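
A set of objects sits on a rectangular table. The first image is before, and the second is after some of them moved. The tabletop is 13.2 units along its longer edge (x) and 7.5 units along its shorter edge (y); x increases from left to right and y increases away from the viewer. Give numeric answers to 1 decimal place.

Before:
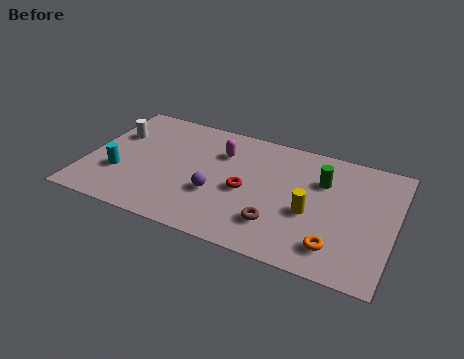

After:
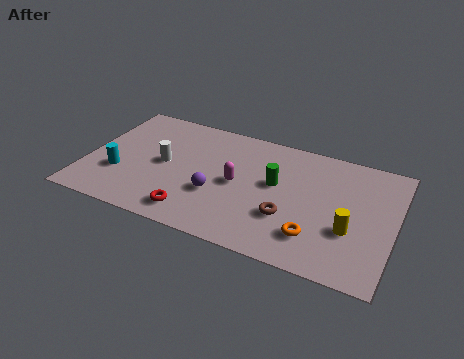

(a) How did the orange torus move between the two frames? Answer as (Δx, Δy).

(-0.9, 0.3)

The orange torus started near (10.9, 1.5) and ended near (10.0, 1.8).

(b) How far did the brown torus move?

0.7

The brown torus was near (8.4, 1.9) before and (8.8, 2.5) after, so it travelled √(0.4² + 0.6²) ≈ 0.7 units.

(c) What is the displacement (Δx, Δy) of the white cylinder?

(2.3, -1.2)

From the two frames, the white cylinder sits at roughly (1.0, 5.0) before and (3.3, 3.8) after.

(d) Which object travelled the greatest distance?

the red torus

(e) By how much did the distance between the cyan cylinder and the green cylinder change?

-2.1

The distance was about 8.9 in the first image and 6.8 in the second, so they moved 2.1 units closer together.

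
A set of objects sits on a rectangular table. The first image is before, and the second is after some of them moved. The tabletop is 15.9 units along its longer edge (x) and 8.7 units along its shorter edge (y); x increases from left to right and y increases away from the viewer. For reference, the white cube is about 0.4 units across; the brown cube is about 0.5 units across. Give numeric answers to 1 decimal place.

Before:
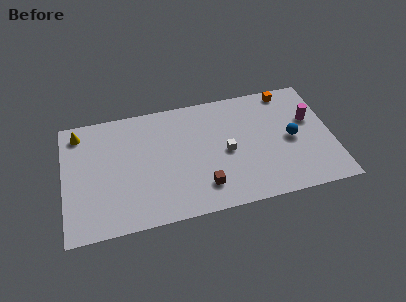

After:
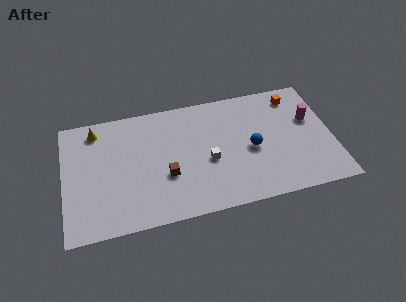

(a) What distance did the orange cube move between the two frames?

0.6

The orange cube moved from about (13.5, 7.8) to (13.9, 7.3), a distance of √(0.4² + 0.5²) ≈ 0.6.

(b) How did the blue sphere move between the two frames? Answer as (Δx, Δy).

(-2.4, -0.2)

The blue sphere started near (13.5, 4.2) and ended near (11.1, 4.0).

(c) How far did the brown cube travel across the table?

2.5

The brown cube moved from about (8.1, 1.9) to (6.0, 3.2), a distance of √(2.1² + 1.3²) ≈ 2.5.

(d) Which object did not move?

the magenta cylinder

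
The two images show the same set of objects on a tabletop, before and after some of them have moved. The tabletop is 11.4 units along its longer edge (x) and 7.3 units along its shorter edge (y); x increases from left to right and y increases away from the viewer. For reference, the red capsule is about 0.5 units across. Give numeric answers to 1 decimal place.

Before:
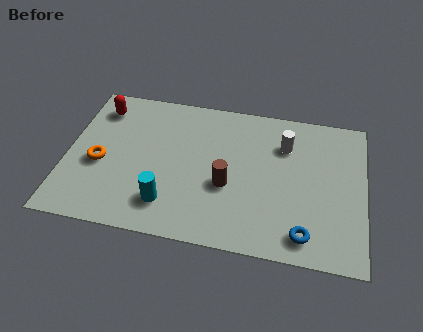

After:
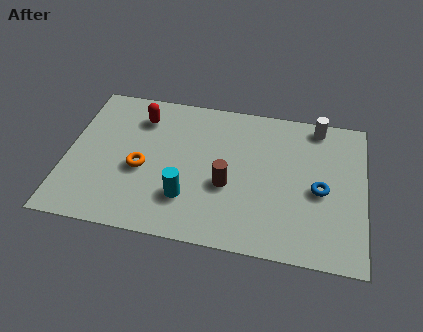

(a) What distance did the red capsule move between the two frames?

1.6

From (1.1, 5.9) to (2.7, 5.7), the red capsule covered √(1.6² + 0.2²) ≈ 1.6 units.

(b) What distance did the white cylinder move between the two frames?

1.7

The white cylinder moved from about (8.3, 5.3) to (9.5, 6.5), a distance of √(1.2² + 1.2²) ≈ 1.7.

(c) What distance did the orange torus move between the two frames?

1.6

The orange torus was near (1.3, 3.1) before and (2.9, 3.1) after, so it travelled √(1.6² + 0.0²) ≈ 1.6 units.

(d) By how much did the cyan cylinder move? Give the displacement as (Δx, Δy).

(0.7, 0.4)

The cyan cylinder started near (4.0, 1.6) and ended near (4.7, 2.0).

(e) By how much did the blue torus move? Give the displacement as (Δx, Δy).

(0.5, 2.2)

From the two frames, the blue torus sits at roughly (9.2, 1.1) before and (9.7, 3.3) after.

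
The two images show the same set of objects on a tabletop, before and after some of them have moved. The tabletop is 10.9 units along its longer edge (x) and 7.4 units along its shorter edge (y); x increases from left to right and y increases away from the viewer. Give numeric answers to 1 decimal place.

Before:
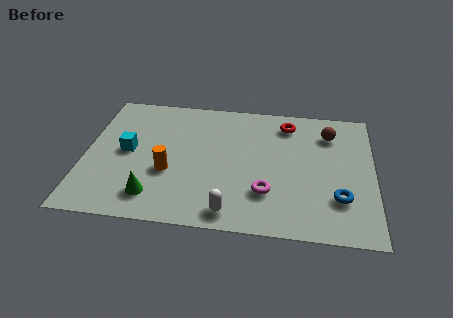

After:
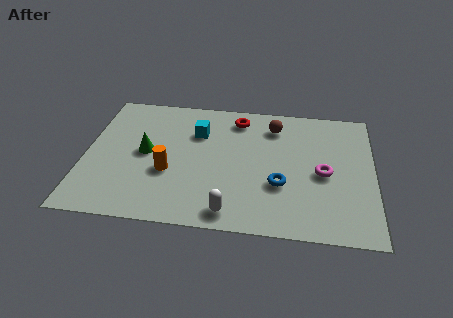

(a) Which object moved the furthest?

the cyan cube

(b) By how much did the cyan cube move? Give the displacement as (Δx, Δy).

(2.6, 1.4)

From the two frames, the cyan cube sits at roughly (1.6, 3.8) before and (4.2, 5.2) after.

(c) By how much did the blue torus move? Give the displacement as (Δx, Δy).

(-2.2, 0.5)

The blue torus was at about (9.6, 2.1) and moved to about (7.4, 2.6).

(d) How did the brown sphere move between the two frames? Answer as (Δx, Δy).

(-2.1, 0.2)

The brown sphere was at about (9.2, 5.7) and moved to about (7.1, 5.9).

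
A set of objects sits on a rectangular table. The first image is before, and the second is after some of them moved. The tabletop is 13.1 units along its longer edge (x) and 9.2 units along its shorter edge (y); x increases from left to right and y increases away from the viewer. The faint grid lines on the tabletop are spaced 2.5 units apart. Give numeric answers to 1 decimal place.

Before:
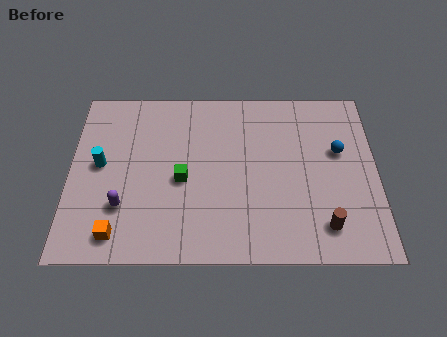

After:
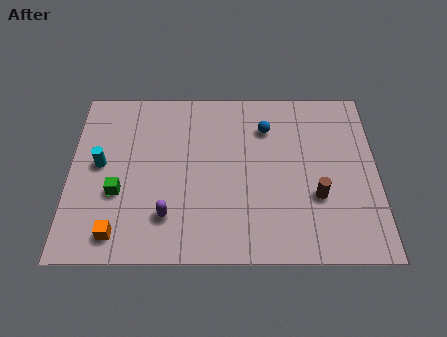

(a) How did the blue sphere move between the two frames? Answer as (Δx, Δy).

(-3.1, 1.3)

The blue sphere started near (11.5, 5.6) and ended near (8.4, 6.9).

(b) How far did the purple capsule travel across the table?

2.0

The purple capsule was near (2.3, 2.7) before and (4.2, 2.2) after, so it travelled √(1.9² + 0.5²) ≈ 2.0 units.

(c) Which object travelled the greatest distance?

the blue sphere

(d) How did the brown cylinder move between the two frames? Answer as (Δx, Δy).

(-0.3, 1.5)

The brown cylinder started near (10.8, 1.7) and ended near (10.5, 3.2).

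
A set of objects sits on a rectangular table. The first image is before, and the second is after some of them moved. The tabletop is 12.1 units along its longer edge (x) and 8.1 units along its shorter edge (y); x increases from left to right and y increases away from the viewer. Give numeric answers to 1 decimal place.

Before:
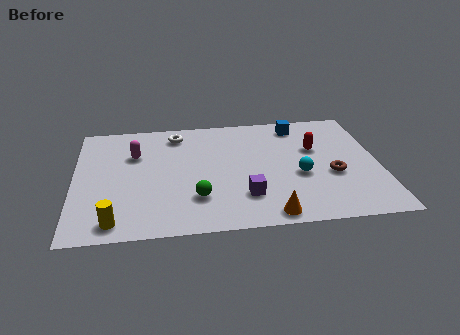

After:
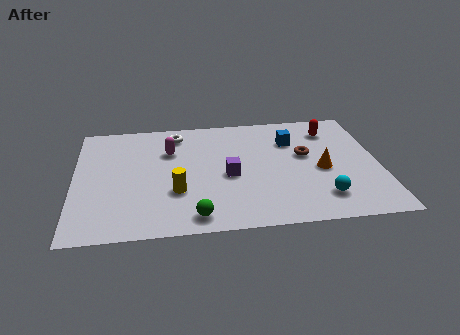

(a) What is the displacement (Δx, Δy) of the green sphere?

(-0.1, -1.2)

The green sphere started near (4.8, 2.2) and ended near (4.7, 1.0).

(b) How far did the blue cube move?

1.1

From (9.0, 6.9) to (8.7, 5.8), the blue cube covered √(0.3² + 1.1²) ≈ 1.1 units.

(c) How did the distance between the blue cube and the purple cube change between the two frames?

-1.9

They were about 5.3 units apart before and 3.4 after — 1.9 units closer together.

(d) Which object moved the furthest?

the orange cone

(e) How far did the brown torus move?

1.8

From (10.2, 3.2) to (9.2, 4.7), the brown torus covered √(1.0² + 1.5²) ≈ 1.8 units.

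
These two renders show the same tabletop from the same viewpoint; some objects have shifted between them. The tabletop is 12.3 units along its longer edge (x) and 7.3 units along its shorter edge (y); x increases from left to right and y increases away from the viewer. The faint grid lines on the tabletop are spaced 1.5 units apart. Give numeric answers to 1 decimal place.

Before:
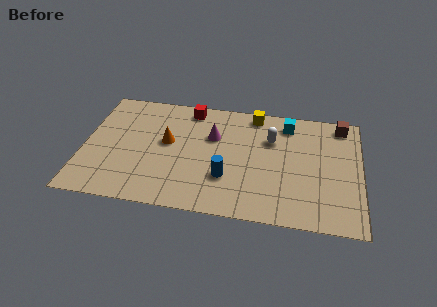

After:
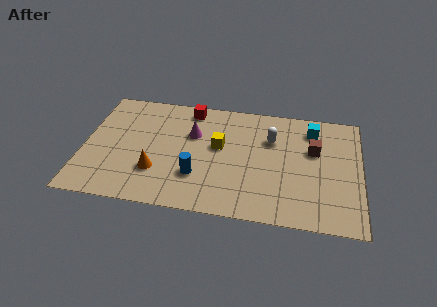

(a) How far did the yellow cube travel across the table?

2.7

From (7.5, 6.5) to (6.0, 4.2), the yellow cube covered √(1.5² + 2.3²) ≈ 2.7 units.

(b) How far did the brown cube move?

2.2

The brown cube moved from about (11.4, 6.4) to (10.2, 4.6), a distance of √(1.2² + 1.8²) ≈ 2.2.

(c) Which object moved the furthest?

the yellow cube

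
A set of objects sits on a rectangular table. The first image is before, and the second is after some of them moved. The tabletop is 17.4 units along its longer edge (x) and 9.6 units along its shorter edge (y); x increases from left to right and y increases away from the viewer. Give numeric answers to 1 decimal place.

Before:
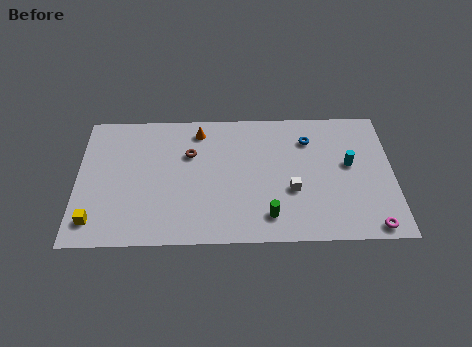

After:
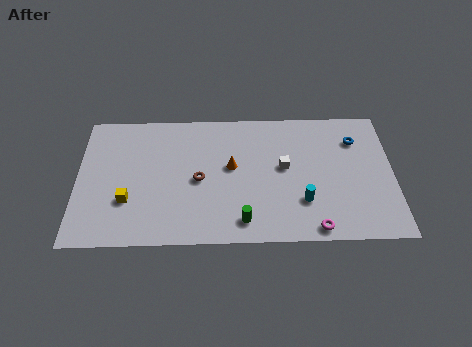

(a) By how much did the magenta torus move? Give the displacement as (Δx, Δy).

(-3.1, 0.0)

From the two frames, the magenta torus sits at roughly (16.1, 0.9) before and (13.0, 0.9) after.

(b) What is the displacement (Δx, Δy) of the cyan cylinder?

(-2.6, -2.6)

From the two frames, the cyan cylinder sits at roughly (15.0, 5.4) before and (12.4, 2.8) after.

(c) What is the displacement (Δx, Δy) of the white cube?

(-0.4, 1.7)

From the two frames, the white cube sits at roughly (11.8, 3.6) before and (11.4, 5.3) after.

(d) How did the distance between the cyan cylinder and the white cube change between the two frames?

-1.0

They were about 3.7 units apart before and 2.7 after — 1.0 units closer together.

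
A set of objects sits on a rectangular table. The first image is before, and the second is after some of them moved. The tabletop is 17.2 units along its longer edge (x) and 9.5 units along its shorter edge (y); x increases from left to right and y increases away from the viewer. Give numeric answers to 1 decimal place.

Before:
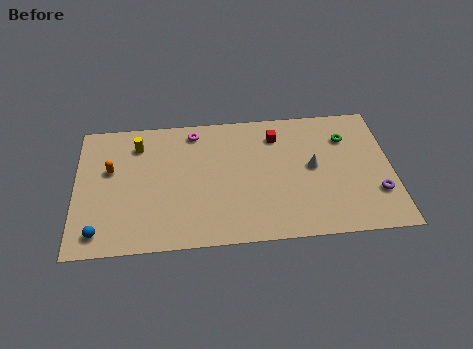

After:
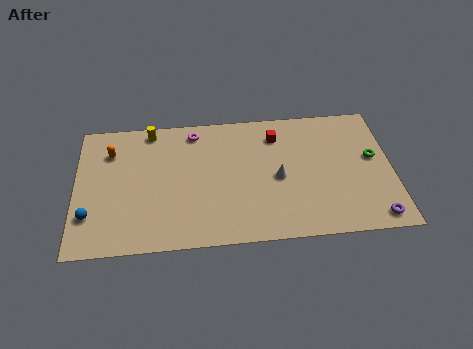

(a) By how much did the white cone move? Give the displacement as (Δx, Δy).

(-1.9, -0.6)

From the two frames, the white cone sits at roughly (12.9, 5.0) before and (11.0, 4.4) after.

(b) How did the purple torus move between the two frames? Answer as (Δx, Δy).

(-0.2, -1.7)

The purple torus was at about (16.3, 2.8) and moved to about (16.1, 1.1).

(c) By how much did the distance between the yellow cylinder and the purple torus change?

+0.4

The distance was about 13.7 in the first image and 14.1 in the second, so they moved 0.4 units further apart.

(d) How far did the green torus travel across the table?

2.1

The green torus moved from about (14.8, 7.0) to (16.2, 5.4), a distance of √(1.4² + 1.6²) ≈ 2.1.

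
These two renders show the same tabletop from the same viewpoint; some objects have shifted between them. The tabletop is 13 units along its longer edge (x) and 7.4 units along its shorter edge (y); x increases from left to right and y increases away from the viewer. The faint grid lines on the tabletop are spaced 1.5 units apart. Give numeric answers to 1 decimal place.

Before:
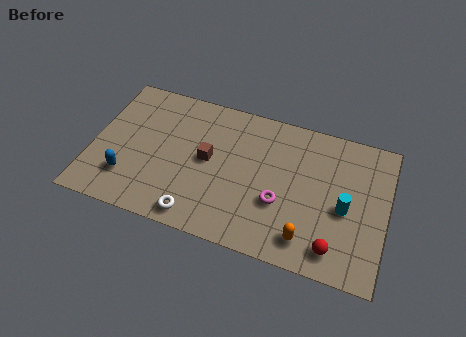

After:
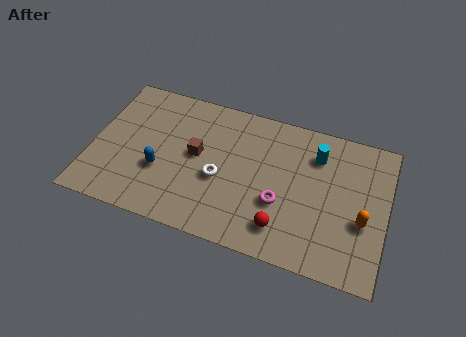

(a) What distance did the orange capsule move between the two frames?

2.8

The orange capsule moved from about (9.7, 1.3) to (12.0, 2.9), a distance of √(2.3² + 1.6²) ≈ 2.8.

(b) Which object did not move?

the magenta torus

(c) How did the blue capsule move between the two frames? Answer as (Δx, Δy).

(1.4, 0.8)

From the two frames, the blue capsule sits at roughly (1.7, 1.9) before and (3.1, 2.7) after.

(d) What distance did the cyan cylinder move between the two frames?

2.7

From (11.2, 3.3) to (9.8, 5.6), the cyan cylinder covered √(1.4² + 2.3²) ≈ 2.7 units.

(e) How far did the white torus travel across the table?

2.3

The white torus was near (4.9, 0.9) before and (5.7, 3.1) after, so it travelled √(0.8² + 2.2²) ≈ 2.3 units.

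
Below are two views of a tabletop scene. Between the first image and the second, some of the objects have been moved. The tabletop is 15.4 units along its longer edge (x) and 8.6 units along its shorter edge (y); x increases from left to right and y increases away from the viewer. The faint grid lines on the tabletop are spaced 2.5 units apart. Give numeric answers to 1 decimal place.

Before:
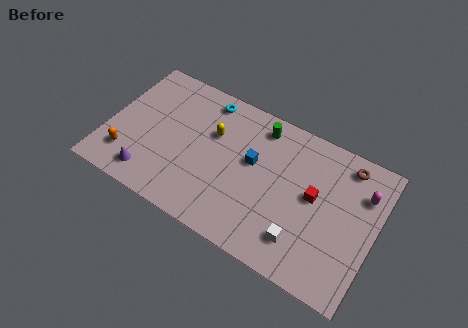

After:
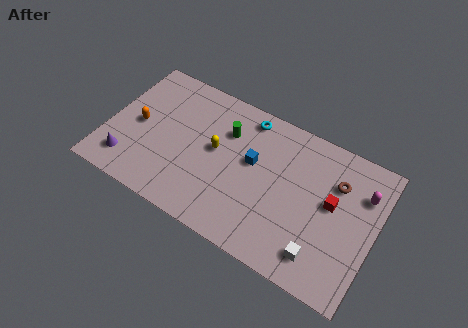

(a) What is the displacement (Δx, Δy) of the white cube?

(1.1, -0.3)

From the two frames, the white cube sits at roughly (11.6, 1.9) before and (12.7, 1.6) after.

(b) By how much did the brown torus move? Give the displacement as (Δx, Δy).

(-0.4, -1.3)

The brown torus was at about (13.4, 7.4) and moved to about (13.0, 6.1).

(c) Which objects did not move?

the blue cube and the magenta capsule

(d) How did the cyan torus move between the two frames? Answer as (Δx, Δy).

(2.4, 0.0)

The cyan torus was at about (5.2, 7.5) and moved to about (7.6, 7.5).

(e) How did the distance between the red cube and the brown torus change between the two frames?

-1.8

The distance was about 3.1 in the first image and 1.3 in the second, so they moved 1.8 units closer together.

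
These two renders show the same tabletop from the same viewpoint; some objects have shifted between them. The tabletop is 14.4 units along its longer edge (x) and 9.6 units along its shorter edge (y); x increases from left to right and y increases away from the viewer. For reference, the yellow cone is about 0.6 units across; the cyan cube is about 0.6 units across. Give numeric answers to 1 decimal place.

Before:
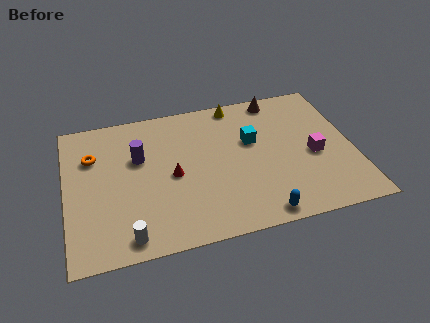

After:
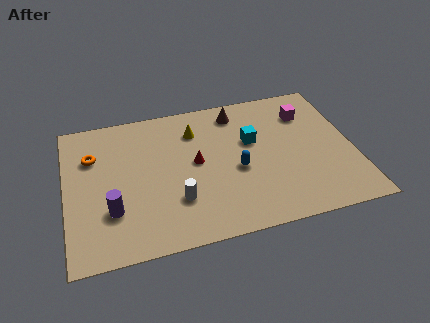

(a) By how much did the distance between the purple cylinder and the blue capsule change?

-1.3

They were about 7.7 units apart before and 6.4 after — 1.3 units closer together.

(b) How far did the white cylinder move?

3.0

The white cylinder moved from about (2.9, 1.1) to (5.4, 2.8), a distance of √(2.5² + 1.7²) ≈ 3.0.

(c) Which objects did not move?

the orange torus and the cyan cube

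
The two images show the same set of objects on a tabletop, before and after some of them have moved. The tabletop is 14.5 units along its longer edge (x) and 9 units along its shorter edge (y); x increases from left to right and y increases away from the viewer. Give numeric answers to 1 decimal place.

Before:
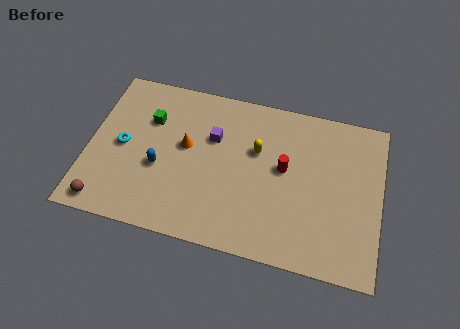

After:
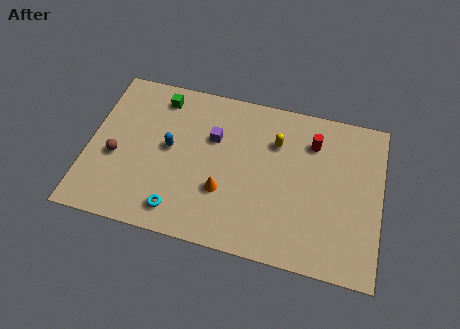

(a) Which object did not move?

the purple cube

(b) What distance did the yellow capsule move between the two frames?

1.1

The yellow capsule was near (8.3, 5.7) before and (9.2, 6.4) after, so it travelled √(0.9² + 0.7²) ≈ 1.1 units.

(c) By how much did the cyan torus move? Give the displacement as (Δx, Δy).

(3.0, -3.0)

The cyan torus started near (1.7, 4.4) and ended near (4.7, 1.4).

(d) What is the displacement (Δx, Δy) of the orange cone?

(2.0, -2.1)

The orange cone started near (4.8, 5.1) and ended near (6.8, 3.0).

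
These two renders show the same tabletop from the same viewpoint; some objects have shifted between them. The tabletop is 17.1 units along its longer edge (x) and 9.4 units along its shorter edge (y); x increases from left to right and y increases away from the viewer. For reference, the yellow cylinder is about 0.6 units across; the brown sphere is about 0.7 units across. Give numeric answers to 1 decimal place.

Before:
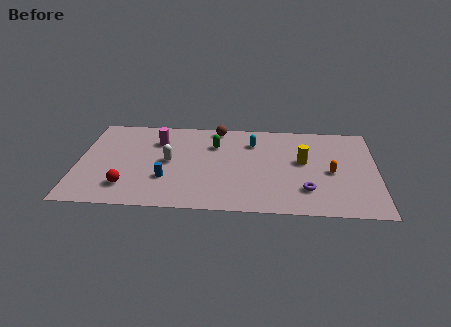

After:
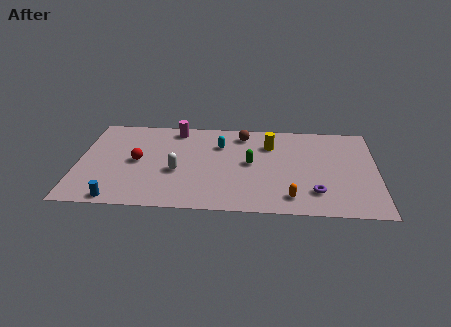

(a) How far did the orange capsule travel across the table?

3.5

From (14.5, 4.3) to (12.2, 1.6), the orange capsule covered √(2.3² + 2.7²) ≈ 3.5 units.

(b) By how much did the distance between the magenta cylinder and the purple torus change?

+0.4

Before: roughly 9.7 units apart; after: 10.1. That's 0.4 units further apart.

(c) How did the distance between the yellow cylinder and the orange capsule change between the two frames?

+3.5

The distance was about 1.9 in the first image and 5.4 in the second, so they moved 3.5 units further apart.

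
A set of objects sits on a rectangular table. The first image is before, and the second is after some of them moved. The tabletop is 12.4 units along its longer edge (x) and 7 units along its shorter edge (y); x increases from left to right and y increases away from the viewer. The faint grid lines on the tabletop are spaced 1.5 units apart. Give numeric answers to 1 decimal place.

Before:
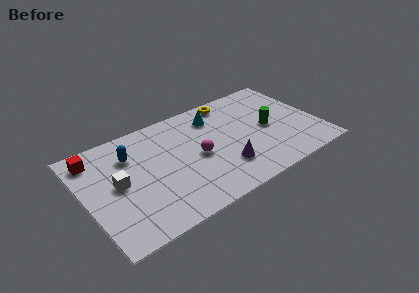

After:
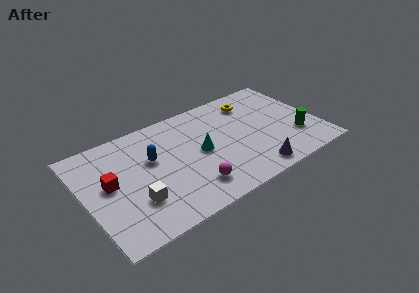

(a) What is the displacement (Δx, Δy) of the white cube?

(0.7, -1.5)

From the two frames, the white cube sits at roughly (1.7, 3.6) before and (2.4, 2.1) after.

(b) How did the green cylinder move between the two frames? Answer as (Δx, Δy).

(1.3, -1.3)

The green cylinder was at about (9.8, 3.4) and moved to about (11.1, 2.1).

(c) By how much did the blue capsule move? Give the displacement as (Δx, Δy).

(1.0, -0.8)

The blue capsule was at about (2.6, 5.1) and moved to about (3.6, 4.3).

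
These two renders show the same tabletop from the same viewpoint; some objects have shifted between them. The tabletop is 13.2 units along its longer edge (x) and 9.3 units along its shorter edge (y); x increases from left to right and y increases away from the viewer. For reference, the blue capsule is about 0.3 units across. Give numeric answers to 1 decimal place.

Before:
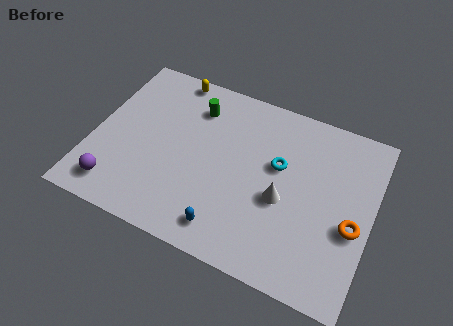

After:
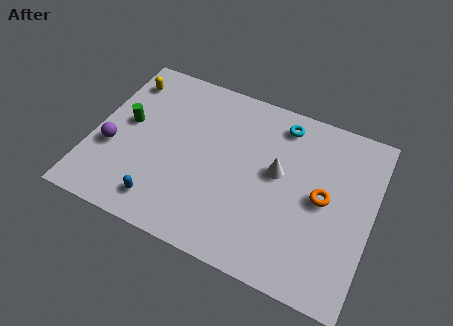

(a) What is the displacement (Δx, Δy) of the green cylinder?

(-3.0, -2.1)

The green cylinder was at about (4.5, 7.2) and moved to about (1.5, 5.1).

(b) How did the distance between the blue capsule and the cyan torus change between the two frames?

+3.5

They were about 4.6 units apart before and 8.1 after — 3.5 units further apart.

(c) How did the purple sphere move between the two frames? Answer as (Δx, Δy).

(-0.5, 2.0)

The purple sphere started near (1.5, 1.5) and ended near (1.0, 3.5).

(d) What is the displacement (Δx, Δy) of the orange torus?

(-1.5, 0.9)

From the two frames, the orange torus sits at roughly (12.4, 3.8) before and (10.9, 4.7) after.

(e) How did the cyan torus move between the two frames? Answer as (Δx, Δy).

(-0.1, 2.3)

The cyan torus started near (8.7, 5.6) and ended near (8.6, 7.9).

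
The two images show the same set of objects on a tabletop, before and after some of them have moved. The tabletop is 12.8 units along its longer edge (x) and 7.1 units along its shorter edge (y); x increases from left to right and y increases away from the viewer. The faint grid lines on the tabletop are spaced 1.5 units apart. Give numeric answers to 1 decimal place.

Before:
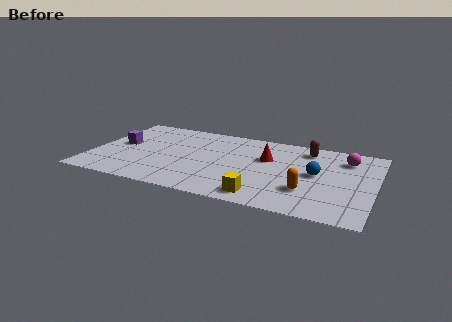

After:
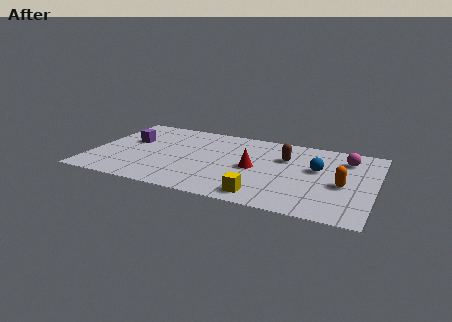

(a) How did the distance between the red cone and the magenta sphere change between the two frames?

+0.9

The distance was about 3.6 in the first image and 4.5 in the second, so they moved 0.9 units further apart.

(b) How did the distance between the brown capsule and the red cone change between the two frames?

-0.3

They were about 2.2 units apart before and 1.9 after — 0.3 units closer together.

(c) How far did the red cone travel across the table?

1.2

The red cone was near (7.9, 4.5) before and (7.4, 3.4) after, so it travelled √(0.5² + 1.1²) ≈ 1.2 units.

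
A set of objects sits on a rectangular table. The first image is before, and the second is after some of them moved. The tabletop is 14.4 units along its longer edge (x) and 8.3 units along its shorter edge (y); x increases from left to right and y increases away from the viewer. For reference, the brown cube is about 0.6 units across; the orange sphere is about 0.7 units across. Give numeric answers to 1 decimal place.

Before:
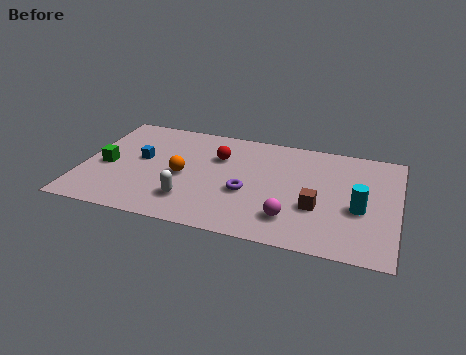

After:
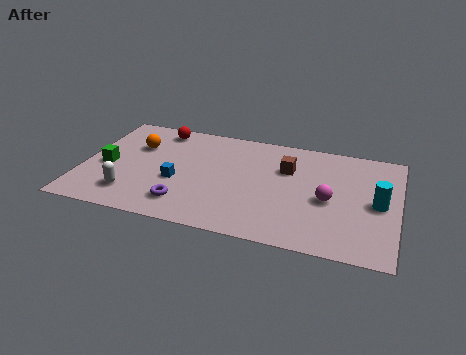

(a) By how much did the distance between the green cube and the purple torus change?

-2.2

The distance was about 6.5 in the first image and 4.3 in the second, so they moved 2.2 units closer together.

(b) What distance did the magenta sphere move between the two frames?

2.4

The magenta sphere was near (9.7, 1.9) before and (11.3, 3.7) after, so it travelled √(1.6² + 1.8²) ≈ 2.4 units.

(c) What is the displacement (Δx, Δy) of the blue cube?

(1.8, -1.3)

The blue cube was at about (2.6, 4.6) and moved to about (4.4, 3.3).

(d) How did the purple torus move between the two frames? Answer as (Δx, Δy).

(-2.7, -1.6)

The purple torus was at about (7.6, 3.3) and moved to about (4.9, 1.7).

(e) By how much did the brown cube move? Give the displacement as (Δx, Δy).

(-1.5, 2.6)

From the two frames, the brown cube sits at roughly (10.8, 3.0) before and (9.3, 5.6) after.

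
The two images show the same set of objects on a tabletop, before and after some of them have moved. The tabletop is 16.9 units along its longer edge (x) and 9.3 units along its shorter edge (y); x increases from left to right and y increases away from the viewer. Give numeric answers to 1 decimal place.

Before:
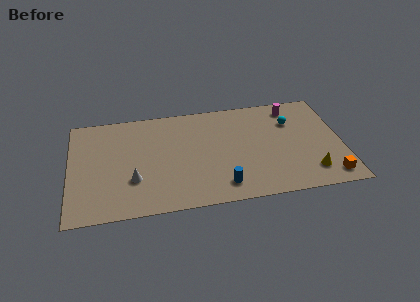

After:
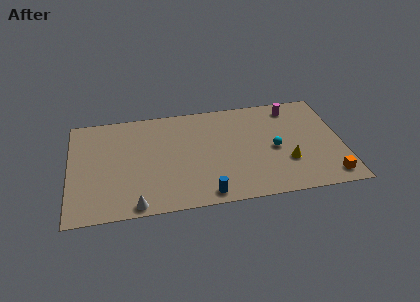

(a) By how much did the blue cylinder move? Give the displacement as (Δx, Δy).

(-1.0, -0.6)

The blue cylinder started near (9.3, 1.6) and ended near (8.3, 1.0).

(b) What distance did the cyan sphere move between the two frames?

2.6

The cyan sphere was near (13.9, 6.6) before and (12.7, 4.3) after, so it travelled √(1.2² + 2.3²) ≈ 2.6 units.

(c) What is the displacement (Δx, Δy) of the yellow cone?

(-1.4, 1.1)

From the two frames, the yellow cone sits at roughly (14.8, 1.9) before and (13.4, 3.0) after.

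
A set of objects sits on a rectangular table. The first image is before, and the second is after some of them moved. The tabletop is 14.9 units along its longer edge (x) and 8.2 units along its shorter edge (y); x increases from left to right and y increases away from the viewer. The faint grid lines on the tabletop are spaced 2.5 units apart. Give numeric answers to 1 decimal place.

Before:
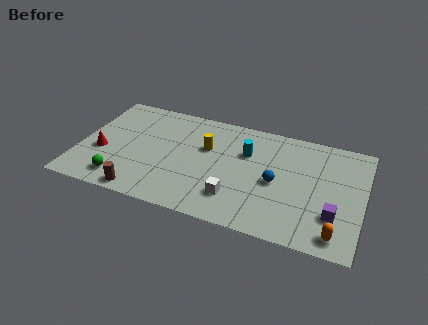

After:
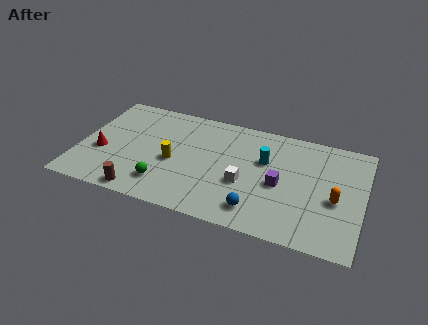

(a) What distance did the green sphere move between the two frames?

2.3

The green sphere moved from about (2.4, 1.4) to (4.7, 1.8), a distance of √(2.3² + 0.4²) ≈ 2.3.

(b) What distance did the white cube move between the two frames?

1.3

The white cube moved from about (8.4, 2.0) to (8.8, 3.2), a distance of √(0.4² + 1.2²) ≈ 1.3.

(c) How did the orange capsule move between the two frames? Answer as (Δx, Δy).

(-0.2, 2.4)

From the two frames, the orange capsule sits at roughly (13.7, 1.1) before and (13.5, 3.5) after.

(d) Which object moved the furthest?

the purple cube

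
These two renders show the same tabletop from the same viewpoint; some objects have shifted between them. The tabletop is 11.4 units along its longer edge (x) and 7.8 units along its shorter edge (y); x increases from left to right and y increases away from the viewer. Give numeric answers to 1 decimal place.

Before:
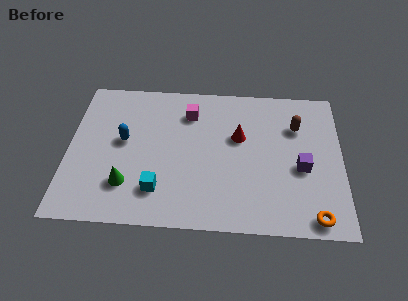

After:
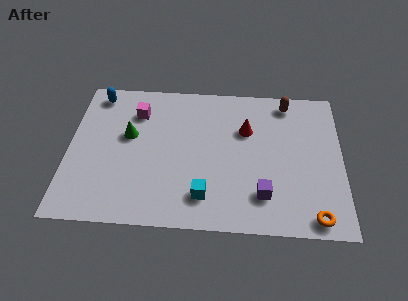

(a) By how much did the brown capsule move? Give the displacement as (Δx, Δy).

(-0.4, 1.3)

The brown capsule was at about (9.5, 5.5) and moved to about (9.1, 6.8).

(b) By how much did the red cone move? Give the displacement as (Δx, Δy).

(0.3, 0.4)

The red cone started near (7.1, 4.8) and ended near (7.4, 5.2).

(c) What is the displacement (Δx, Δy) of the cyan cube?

(1.9, -0.2)

The cyan cube started near (3.8, 1.8) and ended near (5.7, 1.6).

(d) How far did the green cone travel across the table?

2.6

The green cone was near (2.5, 2.0) before and (2.5, 4.6) after, so it travelled √(0.0² + 2.6²) ≈ 2.6 units.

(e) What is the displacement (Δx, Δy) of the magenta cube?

(-2.2, -0.1)

The magenta cube started near (5.0, 6.0) and ended near (2.8, 5.9).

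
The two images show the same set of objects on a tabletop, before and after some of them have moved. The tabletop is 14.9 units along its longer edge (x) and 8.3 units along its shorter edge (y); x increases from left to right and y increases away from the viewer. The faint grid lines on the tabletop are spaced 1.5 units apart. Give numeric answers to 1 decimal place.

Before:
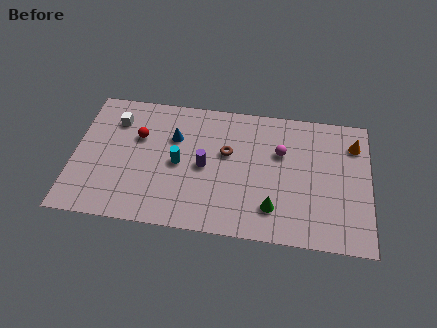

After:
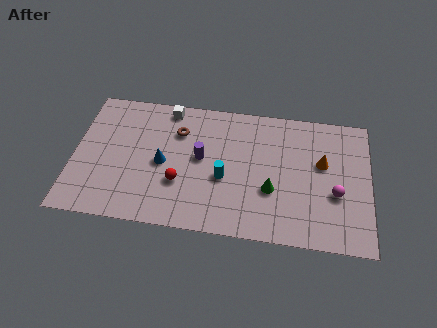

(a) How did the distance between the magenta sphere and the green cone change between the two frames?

-0.3

The distance was about 3.5 in the first image and 3.2 in the second, so they moved 0.3 units closer together.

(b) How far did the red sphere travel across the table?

3.4

From (3.2, 5.4) to (5.4, 2.8), the red sphere covered √(2.2² + 2.6²) ≈ 3.4 units.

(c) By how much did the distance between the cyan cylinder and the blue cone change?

+1.5

They were about 1.6 units apart before and 3.1 after — 1.5 units further apart.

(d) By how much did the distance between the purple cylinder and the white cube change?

-1.7

They were about 5.1 units apart before and 3.4 after — 1.7 units closer together.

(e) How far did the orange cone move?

2.1

The orange cone was near (14.1, 6.4) before and (12.5, 5.0) after, so it travelled √(1.6² + 1.4²) ≈ 2.1 units.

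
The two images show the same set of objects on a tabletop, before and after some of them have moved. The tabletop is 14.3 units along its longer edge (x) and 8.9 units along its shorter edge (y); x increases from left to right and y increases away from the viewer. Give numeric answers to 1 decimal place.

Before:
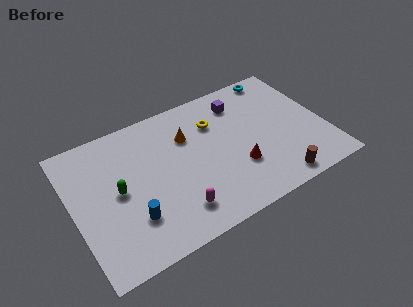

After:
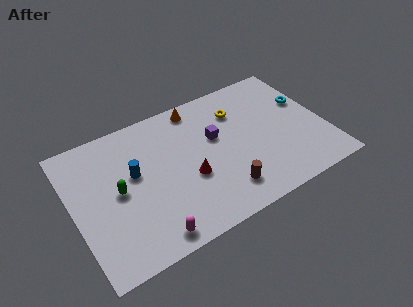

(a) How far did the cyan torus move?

2.8

The cyan torus was near (12.3, 8.1) before and (13.5, 5.6) after, so it travelled √(1.2² + 2.5²) ≈ 2.8 units.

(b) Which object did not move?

the green capsule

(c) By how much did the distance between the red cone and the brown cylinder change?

-0.3

Before: roughly 2.7 units apart; after: 2.4. That's 0.3 units closer together.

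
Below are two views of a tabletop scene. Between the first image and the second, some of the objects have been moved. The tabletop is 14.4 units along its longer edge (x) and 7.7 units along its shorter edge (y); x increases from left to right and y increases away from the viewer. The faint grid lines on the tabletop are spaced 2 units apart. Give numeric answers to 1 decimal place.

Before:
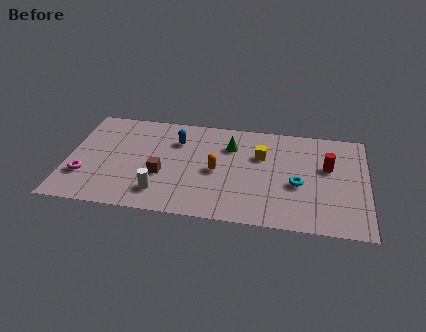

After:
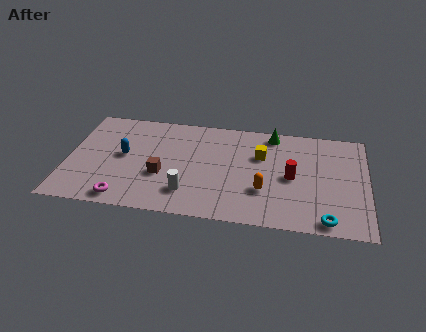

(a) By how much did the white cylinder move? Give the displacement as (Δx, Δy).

(1.3, 0.2)

From the two frames, the white cylinder sits at roughly (4.6, 1.6) before and (5.9, 1.8) after.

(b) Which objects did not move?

the yellow cube and the brown cube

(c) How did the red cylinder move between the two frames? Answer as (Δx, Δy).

(-1.7, -1.0)

The red cylinder started near (12.5, 4.7) and ended near (10.8, 3.7).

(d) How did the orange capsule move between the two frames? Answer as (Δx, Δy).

(2.3, -1.1)

From the two frames, the orange capsule sits at roughly (7.2, 3.6) before and (9.5, 2.5) after.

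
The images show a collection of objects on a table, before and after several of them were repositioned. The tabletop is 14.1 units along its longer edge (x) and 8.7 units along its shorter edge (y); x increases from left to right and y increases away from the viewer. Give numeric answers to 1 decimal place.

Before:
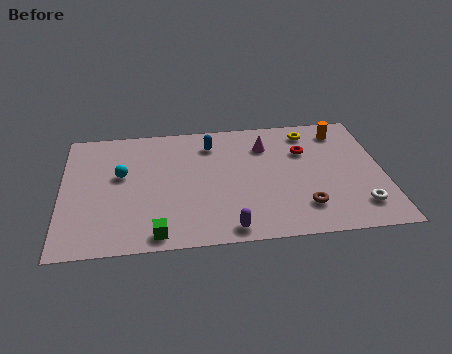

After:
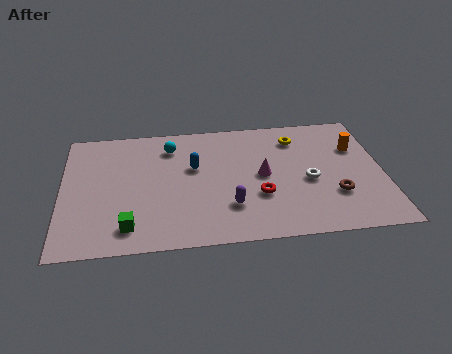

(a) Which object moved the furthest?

the red torus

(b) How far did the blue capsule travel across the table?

1.8

The blue capsule was near (6.6, 6.9) before and (5.8, 5.3) after, so it travelled √(0.8² + 1.6²) ≈ 1.8 units.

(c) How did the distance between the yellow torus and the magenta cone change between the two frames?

+0.8

Before: roughly 2.2 units apart; after: 3.0. That's 0.8 units further apart.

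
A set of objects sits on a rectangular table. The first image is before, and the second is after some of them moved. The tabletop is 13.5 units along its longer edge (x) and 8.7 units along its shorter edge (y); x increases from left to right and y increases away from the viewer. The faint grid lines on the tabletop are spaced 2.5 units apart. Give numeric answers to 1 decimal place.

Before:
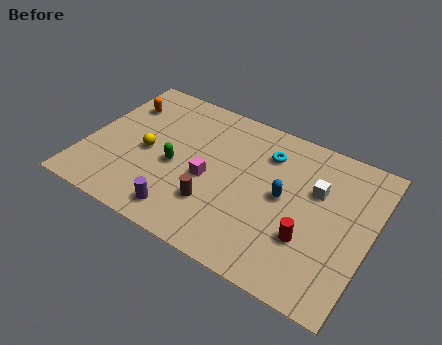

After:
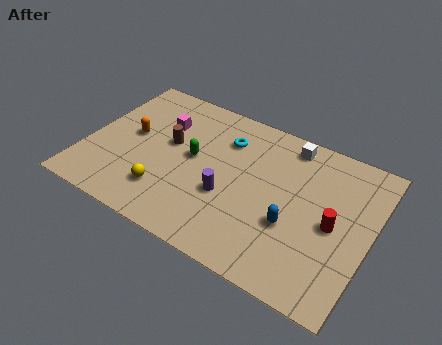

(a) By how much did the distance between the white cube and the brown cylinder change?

+0.6

The distance was about 5.4 in the first image and 6.0 in the second, so they moved 0.6 units further apart.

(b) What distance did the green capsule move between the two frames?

1.1

From (4.3, 3.8) to (5.0, 4.7), the green capsule covered √(0.7² + 0.9²) ≈ 1.1 units.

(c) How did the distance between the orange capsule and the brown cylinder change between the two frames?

-4.7

Before: roughly 6.5 units apart; after: 1.8. That's 4.7 units closer together.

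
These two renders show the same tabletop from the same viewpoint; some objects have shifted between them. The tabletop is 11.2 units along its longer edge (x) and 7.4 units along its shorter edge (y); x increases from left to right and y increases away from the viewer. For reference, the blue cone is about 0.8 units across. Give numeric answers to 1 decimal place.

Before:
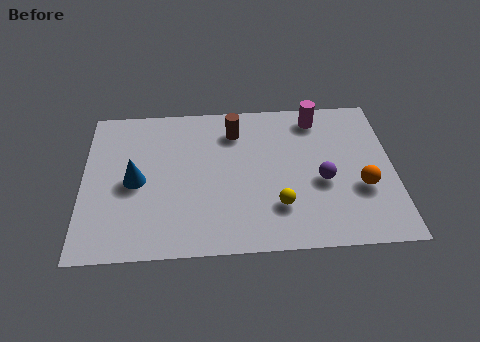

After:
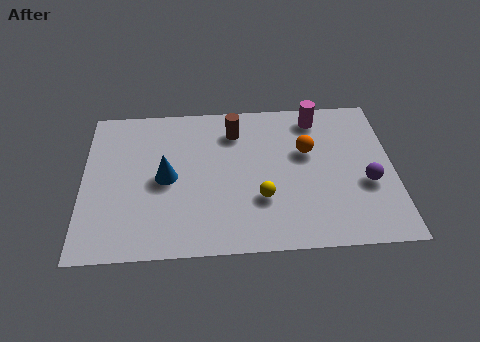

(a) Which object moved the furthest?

the orange sphere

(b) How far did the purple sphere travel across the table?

1.6

From (8.6, 3.1) to (10.2, 2.9), the purple sphere covered √(1.6² + 0.2²) ≈ 1.6 units.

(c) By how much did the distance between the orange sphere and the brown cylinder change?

-2.6

Before: roughly 5.5 units apart; after: 2.9. That's 2.6 units closer together.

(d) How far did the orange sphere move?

2.7

The orange sphere was near (10.0, 2.7) before and (8.1, 4.6) after, so it travelled √(1.9² + 1.9²) ≈ 2.7 units.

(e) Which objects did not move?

the magenta cylinder and the brown cylinder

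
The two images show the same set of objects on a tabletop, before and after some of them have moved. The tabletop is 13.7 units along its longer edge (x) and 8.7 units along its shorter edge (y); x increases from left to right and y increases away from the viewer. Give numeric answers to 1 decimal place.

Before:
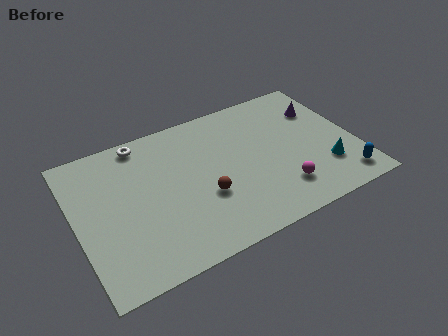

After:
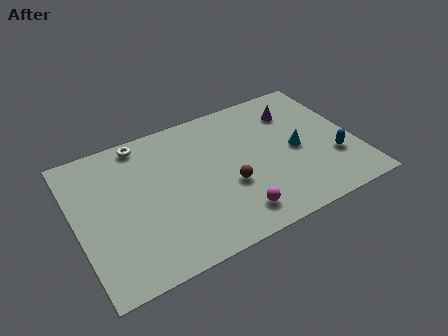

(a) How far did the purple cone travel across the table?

1.4

The purple cone was near (12.4, 6.2) before and (11.1, 6.6) after, so it travelled √(1.3² + 0.4²) ≈ 1.4 units.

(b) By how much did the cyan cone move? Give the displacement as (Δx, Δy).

(-1.2, 1.7)

The cyan cone was at about (12.0, 2.4) and moved to about (10.8, 4.1).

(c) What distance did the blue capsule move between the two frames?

1.5

The blue capsule was near (12.7, 1.3) before and (12.5, 2.8) after, so it travelled √(0.2² + 1.5²) ≈ 1.5 units.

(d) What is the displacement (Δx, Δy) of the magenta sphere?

(-2.4, -0.5)

The magenta sphere was at about (9.7, 2.0) and moved to about (7.3, 1.5).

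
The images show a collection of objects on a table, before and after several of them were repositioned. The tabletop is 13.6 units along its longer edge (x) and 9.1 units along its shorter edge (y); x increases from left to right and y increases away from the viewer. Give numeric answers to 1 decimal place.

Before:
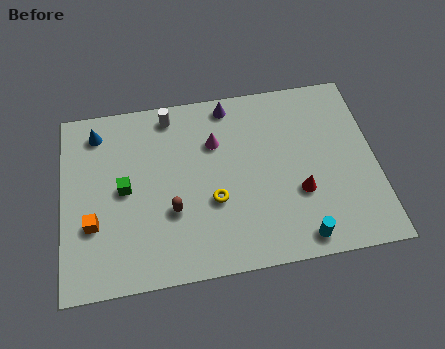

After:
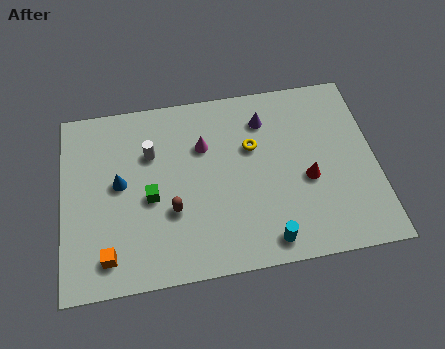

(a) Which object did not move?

the brown capsule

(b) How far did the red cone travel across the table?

0.7

The red cone was near (10.2, 3.2) before and (10.6, 3.8) after, so it travelled √(0.4² + 0.6²) ≈ 0.7 units.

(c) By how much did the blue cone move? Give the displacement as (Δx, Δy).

(0.9, -2.7)

The blue cone was at about (1.6, 7.6) and moved to about (2.5, 4.9).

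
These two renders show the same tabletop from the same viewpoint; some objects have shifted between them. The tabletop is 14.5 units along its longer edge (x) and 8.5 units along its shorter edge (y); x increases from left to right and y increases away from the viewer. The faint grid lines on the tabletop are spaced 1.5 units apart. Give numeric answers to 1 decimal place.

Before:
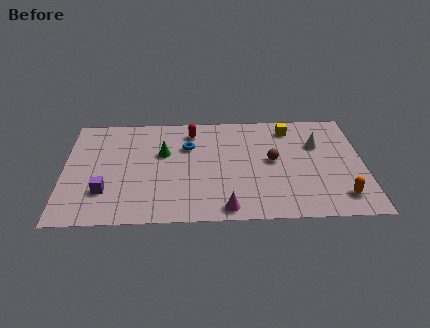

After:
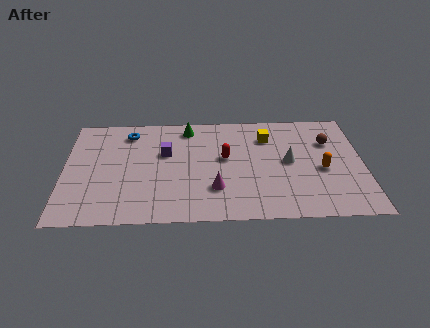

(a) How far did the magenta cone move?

1.6

The magenta cone was near (7.8, 0.9) before and (7.3, 2.4) after, so it travelled √(0.5² + 1.5²) ≈ 1.6 units.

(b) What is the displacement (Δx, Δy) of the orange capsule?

(-0.8, 2.1)

The orange capsule was at about (13.3, 1.6) and moved to about (12.5, 3.7).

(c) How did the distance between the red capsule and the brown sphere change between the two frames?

+0.6

The distance was about 4.6 in the first image and 5.2 in the second, so they moved 0.6 units further apart.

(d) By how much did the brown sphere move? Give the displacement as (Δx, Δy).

(2.8, 1.4)

The brown sphere was at about (10.1, 4.5) and moved to about (12.9, 5.9).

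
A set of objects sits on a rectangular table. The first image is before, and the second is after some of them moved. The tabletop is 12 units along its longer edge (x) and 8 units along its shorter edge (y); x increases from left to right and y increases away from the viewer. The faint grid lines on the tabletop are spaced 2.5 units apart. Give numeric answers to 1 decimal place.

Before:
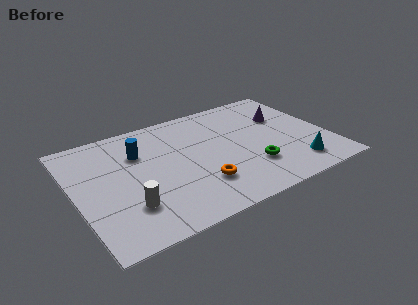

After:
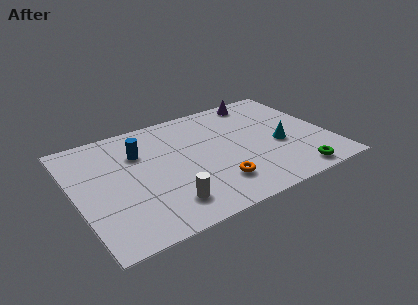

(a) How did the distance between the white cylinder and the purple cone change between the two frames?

-0.9

They were about 8.6 units apart before and 7.7 after — 0.9 units closer together.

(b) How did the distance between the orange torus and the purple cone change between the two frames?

+0.5

The distance was about 5.5 in the first image and 6.0 in the second, so they moved 0.5 units further apart.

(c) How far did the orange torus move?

0.8

The orange torus was near (5.6, 2.2) before and (6.3, 1.9) after, so it travelled √(0.7² + 0.3²) ≈ 0.8 units.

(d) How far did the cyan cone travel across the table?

1.9

From (10.1, 1.5) to (9.6, 3.3), the cyan cone covered √(0.5² + 1.8²) ≈ 1.9 units.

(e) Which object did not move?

the blue cylinder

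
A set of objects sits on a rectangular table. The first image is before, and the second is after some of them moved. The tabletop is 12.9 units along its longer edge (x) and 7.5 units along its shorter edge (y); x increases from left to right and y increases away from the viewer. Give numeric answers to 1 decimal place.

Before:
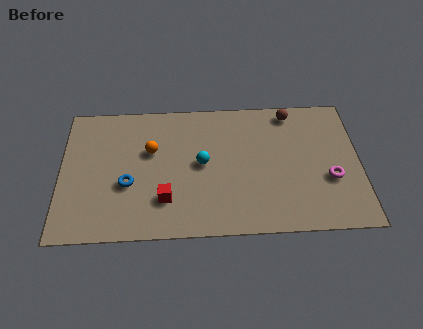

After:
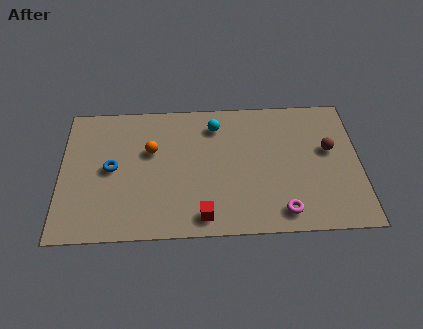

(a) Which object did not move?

the orange sphere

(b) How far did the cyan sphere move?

2.2

The cyan sphere was near (6.1, 3.9) before and (6.7, 6.0) after, so it travelled √(0.6² + 2.1²) ≈ 2.2 units.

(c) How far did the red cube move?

1.9

The red cube moved from about (4.5, 2.0) to (6.1, 1.0), a distance of √(1.6² + 1.0²) ≈ 1.9.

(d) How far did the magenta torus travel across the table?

2.7

The magenta torus moved from about (11.6, 2.8) to (9.5, 1.1), a distance of √(2.1² + 1.7²) ≈ 2.7.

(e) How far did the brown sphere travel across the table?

2.7

From (10.0, 6.6) to (11.6, 4.4), the brown sphere covered √(1.6² + 2.2²) ≈ 2.7 units.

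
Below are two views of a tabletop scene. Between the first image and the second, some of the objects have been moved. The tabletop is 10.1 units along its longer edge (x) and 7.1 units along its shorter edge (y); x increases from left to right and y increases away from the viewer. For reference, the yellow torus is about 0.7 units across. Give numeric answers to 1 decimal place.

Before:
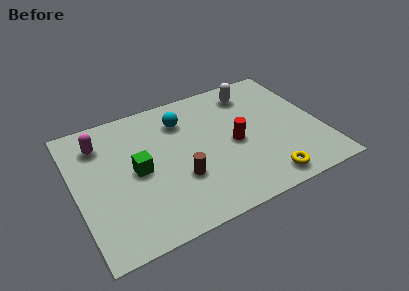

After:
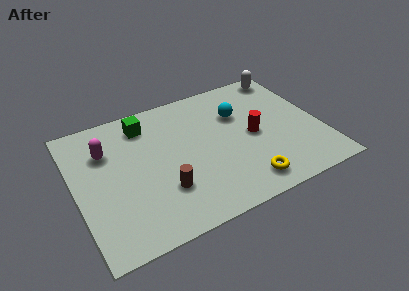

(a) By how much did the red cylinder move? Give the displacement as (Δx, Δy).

(0.8, 0.1)

The red cylinder started near (6.5, 3.3) and ended near (7.3, 3.4).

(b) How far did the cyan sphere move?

2.4

From (4.6, 5.4) to (6.9, 4.8), the cyan sphere covered √(2.3² + 0.6²) ≈ 2.4 units.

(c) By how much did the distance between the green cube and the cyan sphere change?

+1.1

Before: roughly 2.8 units apart; after: 3.9. That's 1.1 units further apart.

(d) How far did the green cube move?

2.4

From (2.5, 3.5) to (3.1, 5.8), the green cube covered √(0.6² + 2.3²) ≈ 2.4 units.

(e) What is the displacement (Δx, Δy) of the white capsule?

(1.6, 0.5)

From the two frames, the white capsule sits at roughly (7.6, 5.8) before and (9.2, 6.3) after.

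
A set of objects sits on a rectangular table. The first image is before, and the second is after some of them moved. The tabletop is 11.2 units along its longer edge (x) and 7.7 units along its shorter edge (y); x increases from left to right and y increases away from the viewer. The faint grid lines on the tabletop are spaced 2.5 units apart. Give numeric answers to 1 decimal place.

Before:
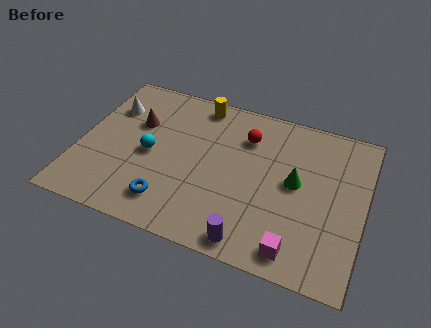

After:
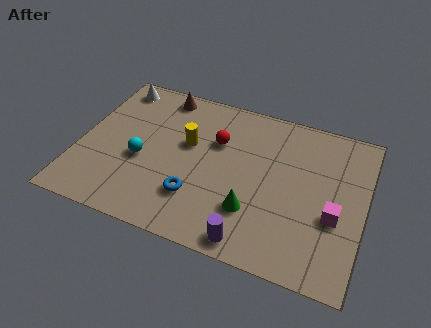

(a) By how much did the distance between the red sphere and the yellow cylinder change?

-1.1

Before: roughly 2.3 units apart; after: 1.2. That's 1.1 units closer together.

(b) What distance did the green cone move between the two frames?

2.4

The green cone was near (8.5, 4.1) before and (7.0, 2.2) after, so it travelled √(1.5² + 1.9²) ≈ 2.4 units.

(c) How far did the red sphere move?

1.3

The red sphere was near (6.4, 5.7) before and (5.3, 5.1) after, so it travelled √(1.1² + 0.6²) ≈ 1.3 units.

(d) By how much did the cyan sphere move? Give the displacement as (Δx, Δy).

(-0.3, -0.4)

The cyan sphere started near (2.8, 3.6) and ended near (2.5, 3.2).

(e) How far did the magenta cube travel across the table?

2.4

The magenta cube moved from about (8.8, 1.0) to (10.1, 3.0), a distance of √(1.3² + 2.0²) ≈ 2.4.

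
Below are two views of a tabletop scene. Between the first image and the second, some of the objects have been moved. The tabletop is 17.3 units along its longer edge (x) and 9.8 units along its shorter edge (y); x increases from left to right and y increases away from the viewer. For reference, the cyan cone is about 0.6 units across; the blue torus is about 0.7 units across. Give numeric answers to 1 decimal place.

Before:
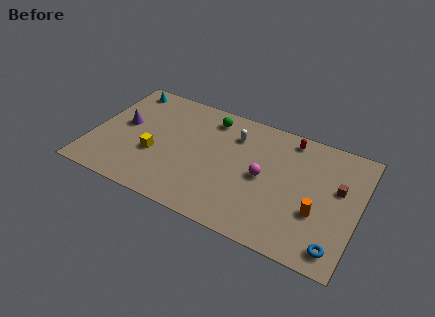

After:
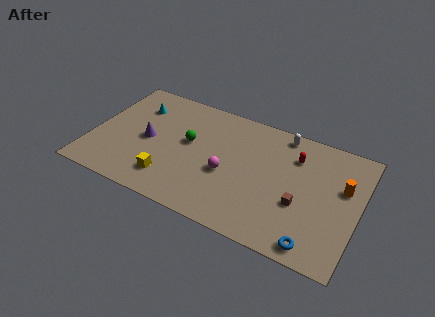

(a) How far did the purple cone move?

1.8

The purple cone moved from about (1.9, 5.4) to (3.6, 4.7), a distance of √(1.7² + 0.7²) ≈ 1.8.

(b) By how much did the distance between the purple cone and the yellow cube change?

+0.3

The distance was about 2.9 in the first image and 3.2 in the second, so they moved 0.3 units further apart.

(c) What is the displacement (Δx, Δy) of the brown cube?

(-2.2, -2.2)

The brown cube was at about (15.9, 5.9) and moved to about (13.7, 3.7).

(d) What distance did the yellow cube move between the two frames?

2.0

The yellow cube was near (4.2, 3.7) before and (5.4, 2.1) after, so it travelled √(1.2² + 1.6²) ≈ 2.0 units.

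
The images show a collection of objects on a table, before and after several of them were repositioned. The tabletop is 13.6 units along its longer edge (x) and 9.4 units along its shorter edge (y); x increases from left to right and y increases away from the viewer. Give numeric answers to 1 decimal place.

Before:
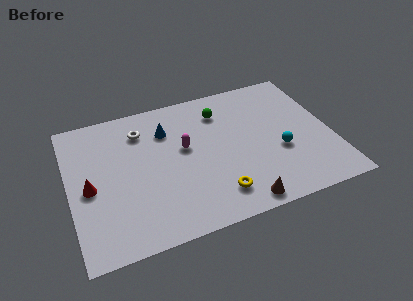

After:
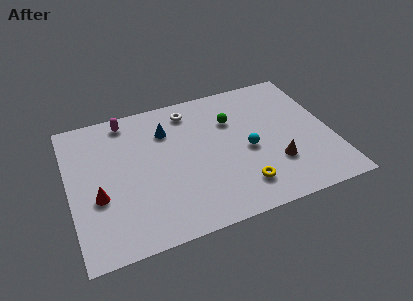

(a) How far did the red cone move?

0.8

From (1.0, 4.3) to (1.4, 3.6), the red cone covered √(0.4² + 0.7²) ≈ 0.8 units.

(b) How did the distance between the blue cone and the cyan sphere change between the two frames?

-1.7

Before: roughly 6.5 units apart; after: 4.8. That's 1.7 units closer together.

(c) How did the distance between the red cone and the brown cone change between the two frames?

+1.0

They were about 8.1 units apart before and 9.1 after — 1.0 units further apart.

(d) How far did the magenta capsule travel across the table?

4.0

The magenta capsule was near (6.0, 5.4) before and (3.2, 8.3) after, so it travelled √(2.8² + 2.9²) ≈ 4.0 units.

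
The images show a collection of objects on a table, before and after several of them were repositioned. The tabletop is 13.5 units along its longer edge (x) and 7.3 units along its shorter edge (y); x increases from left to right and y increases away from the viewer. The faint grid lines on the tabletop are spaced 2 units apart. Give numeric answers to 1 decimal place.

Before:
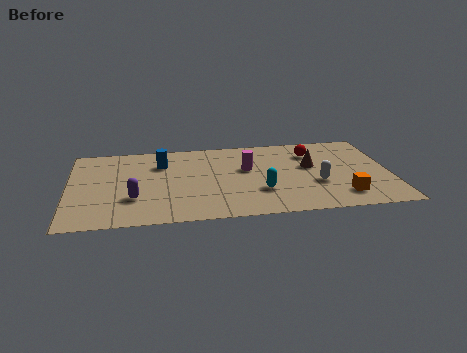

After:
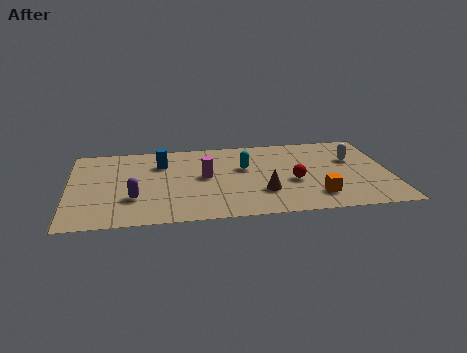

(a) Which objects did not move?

the purple capsule and the blue cylinder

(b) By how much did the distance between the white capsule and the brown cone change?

+3.0

The distance was about 1.6 in the first image and 4.6 in the second, so they moved 3.0 units further apart.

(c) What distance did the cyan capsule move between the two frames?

2.3

From (8.0, 2.3) to (7.4, 4.5), the cyan capsule covered √(0.6² + 2.2²) ≈ 2.3 units.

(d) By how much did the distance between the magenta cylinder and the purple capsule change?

-1.8

They were about 5.2 units apart before and 3.4 after — 1.8 units closer together.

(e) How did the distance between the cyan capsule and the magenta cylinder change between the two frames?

-0.4

Before: roughly 2.2 units apart; after: 1.8. That's 0.4 units closer together.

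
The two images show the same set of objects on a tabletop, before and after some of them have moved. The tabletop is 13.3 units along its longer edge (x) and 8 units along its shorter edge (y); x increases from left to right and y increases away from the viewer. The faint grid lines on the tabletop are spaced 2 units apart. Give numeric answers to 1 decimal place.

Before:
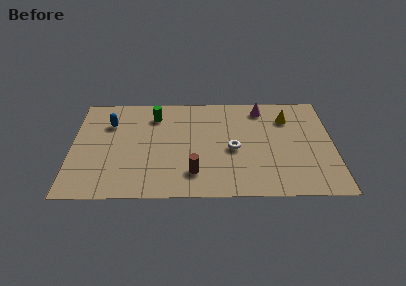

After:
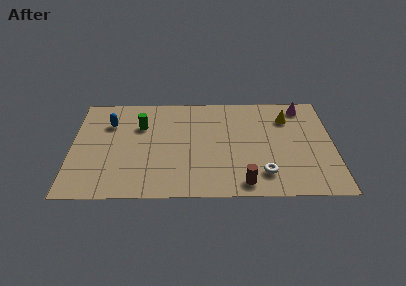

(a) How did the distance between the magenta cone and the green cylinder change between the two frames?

+2.9

Before: roughly 5.5 units apart; after: 8.4. That's 2.9 units further apart.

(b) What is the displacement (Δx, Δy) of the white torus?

(1.5, -1.9)

The white torus started near (8.2, 3.6) and ended near (9.7, 1.7).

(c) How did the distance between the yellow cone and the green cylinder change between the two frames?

+0.7

The distance was about 6.8 in the first image and 7.5 in the second, so they moved 0.7 units further apart.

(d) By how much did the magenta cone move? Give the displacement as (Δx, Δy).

(2.1, 0.1)

The magenta cone started near (9.7, 6.8) and ended near (11.8, 6.9).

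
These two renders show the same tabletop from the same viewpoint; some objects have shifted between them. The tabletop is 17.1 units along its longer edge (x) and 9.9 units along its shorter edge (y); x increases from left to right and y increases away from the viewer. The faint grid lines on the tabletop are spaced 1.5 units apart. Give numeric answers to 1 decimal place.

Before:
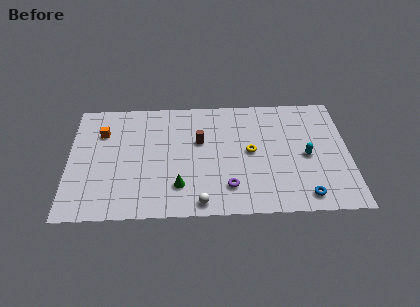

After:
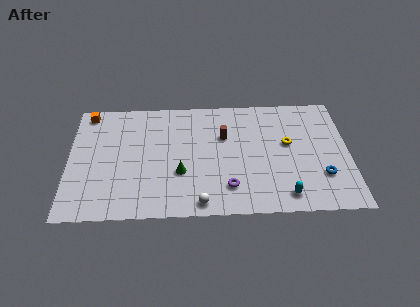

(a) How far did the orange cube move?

1.9

The orange cube moved from about (2.0, 7.1) to (1.1, 8.8), a distance of √(0.9² + 1.7²) ≈ 1.9.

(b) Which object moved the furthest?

the cyan capsule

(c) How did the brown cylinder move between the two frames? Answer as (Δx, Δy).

(1.5, 0.4)

The brown cylinder was at about (8.0, 6.1) and moved to about (9.5, 6.5).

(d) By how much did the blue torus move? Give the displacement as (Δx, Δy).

(1.1, 1.6)

From the two frames, the blue torus sits at roughly (14.3, 1.3) before and (15.4, 2.9) after.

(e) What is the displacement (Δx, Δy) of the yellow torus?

(2.3, 0.6)

The yellow torus was at about (11.1, 5.1) and moved to about (13.4, 5.7).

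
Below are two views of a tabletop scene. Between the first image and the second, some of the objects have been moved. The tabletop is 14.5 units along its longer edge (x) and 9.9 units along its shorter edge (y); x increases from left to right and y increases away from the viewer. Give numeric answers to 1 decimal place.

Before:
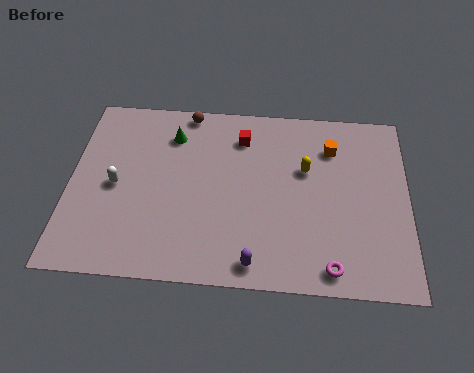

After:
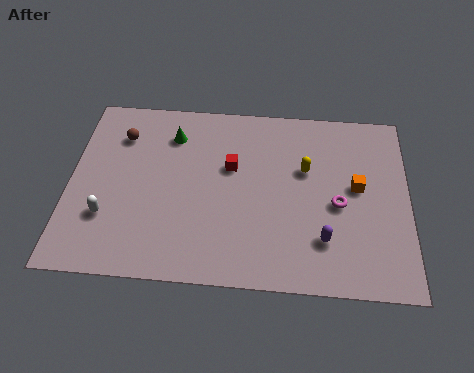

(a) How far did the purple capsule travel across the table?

3.2

The purple capsule was near (8.0, 1.1) before and (10.9, 2.5) after, so it travelled √(2.9² + 1.4²) ≈ 3.2 units.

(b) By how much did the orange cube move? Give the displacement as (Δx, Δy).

(1.1, -2.1)

The orange cube started near (11.2, 7.5) and ended near (12.3, 5.4).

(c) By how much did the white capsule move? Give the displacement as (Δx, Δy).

(-0.3, -1.7)

The white capsule started near (2.0, 4.7) and ended near (1.7, 3.0).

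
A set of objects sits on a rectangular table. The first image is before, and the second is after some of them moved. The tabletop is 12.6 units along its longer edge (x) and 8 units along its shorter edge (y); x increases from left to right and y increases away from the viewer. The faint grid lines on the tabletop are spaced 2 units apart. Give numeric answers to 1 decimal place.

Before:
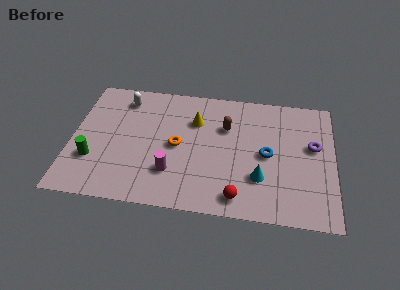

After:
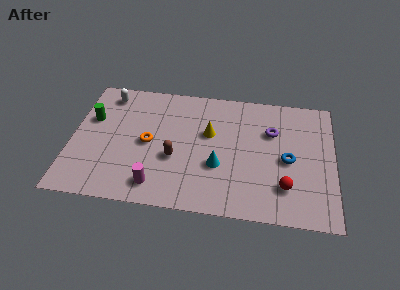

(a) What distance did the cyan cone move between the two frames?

2.1

From (9.1, 2.4) to (7.1, 2.9), the cyan cone covered √(2.0² + 0.5²) ≈ 2.1 units.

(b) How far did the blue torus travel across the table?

1.0

The blue torus was near (9.4, 3.9) before and (10.4, 3.7) after, so it travelled √(1.0² + 0.2²) ≈ 1.0 units.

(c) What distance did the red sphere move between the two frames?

2.4

The red sphere moved from about (8.1, 1.1) to (10.3, 2.0), a distance of √(2.2² + 0.9²) ≈ 2.4.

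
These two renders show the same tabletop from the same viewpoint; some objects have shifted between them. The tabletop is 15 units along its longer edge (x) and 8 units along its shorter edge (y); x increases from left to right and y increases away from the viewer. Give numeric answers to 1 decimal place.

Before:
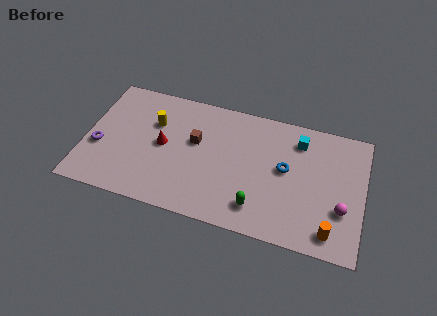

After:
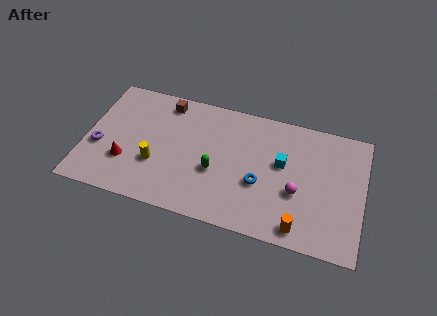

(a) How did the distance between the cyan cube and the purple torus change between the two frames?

-1.2

They were about 11.1 units apart before and 9.9 after — 1.2 units closer together.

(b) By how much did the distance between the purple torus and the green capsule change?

-2.5

They were about 8.8 units apart before and 6.3 after — 2.5 units closer together.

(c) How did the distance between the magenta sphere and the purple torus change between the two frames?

-2.4

Before: roughly 13.1 units apart; after: 10.7. That's 2.4 units closer together.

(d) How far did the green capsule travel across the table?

2.9

The green capsule moved from about (9.5, 1.6) to (7.1, 3.2), a distance of √(2.4² + 1.6²) ≈ 2.9.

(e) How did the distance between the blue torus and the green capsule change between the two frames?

-0.7

They were about 3.1 units apart before and 2.4 after — 0.7 units closer together.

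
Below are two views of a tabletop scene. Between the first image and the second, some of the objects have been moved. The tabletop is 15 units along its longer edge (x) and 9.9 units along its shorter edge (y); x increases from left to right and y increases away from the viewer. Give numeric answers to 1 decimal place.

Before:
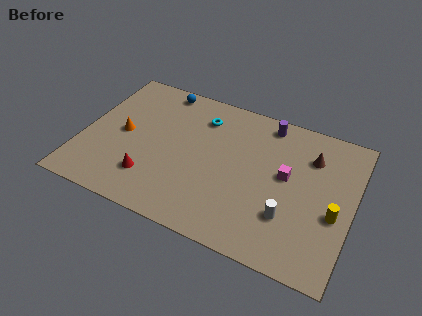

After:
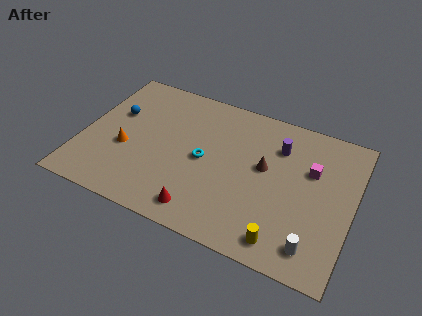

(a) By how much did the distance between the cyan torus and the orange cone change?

-0.6

Before: roughly 5.0 units apart; after: 4.4. That's 0.6 units closer together.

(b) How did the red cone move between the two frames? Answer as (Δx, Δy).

(3.0, -1.0)

The red cone started near (4.1, 2.4) and ended near (7.1, 1.4).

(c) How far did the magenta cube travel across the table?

1.6

From (11.3, 5.5) to (12.6, 6.4), the magenta cube covered √(1.3² + 0.9²) ≈ 1.6 units.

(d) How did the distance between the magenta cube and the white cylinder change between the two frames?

+2.2

The distance was about 2.6 in the first image and 4.8 in the second, so they moved 2.2 units further apart.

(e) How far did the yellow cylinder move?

3.7

From (14.1, 4.0) to (11.6, 1.3), the yellow cylinder covered √(2.5² + 2.7²) ≈ 3.7 units.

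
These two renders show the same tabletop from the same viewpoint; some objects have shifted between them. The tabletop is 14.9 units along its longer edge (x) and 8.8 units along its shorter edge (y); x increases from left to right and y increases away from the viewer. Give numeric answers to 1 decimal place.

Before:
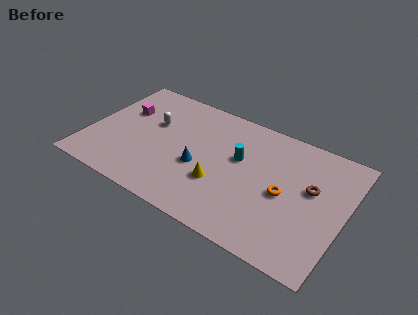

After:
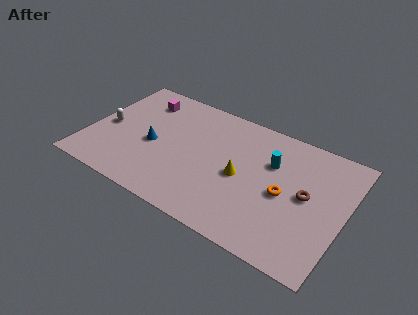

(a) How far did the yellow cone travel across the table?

1.6

From (7.9, 3.0) to (9.0, 4.1), the yellow cone covered √(1.1² + 1.1²) ≈ 1.6 units.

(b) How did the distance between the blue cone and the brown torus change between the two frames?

+2.4

Before: roughly 6.5 units apart; after: 8.9. That's 2.4 units further apart.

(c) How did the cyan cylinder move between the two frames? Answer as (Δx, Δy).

(1.8, 0.6)

The cyan cylinder was at about (8.7, 5.3) and moved to about (10.5, 5.9).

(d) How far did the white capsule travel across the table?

2.9

The white capsule moved from about (3.5, 5.5) to (1.0, 4.1), a distance of √(2.5² + 1.4²) ≈ 2.9.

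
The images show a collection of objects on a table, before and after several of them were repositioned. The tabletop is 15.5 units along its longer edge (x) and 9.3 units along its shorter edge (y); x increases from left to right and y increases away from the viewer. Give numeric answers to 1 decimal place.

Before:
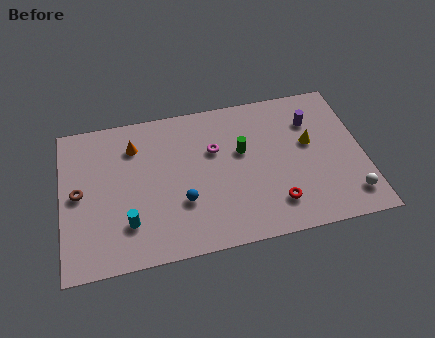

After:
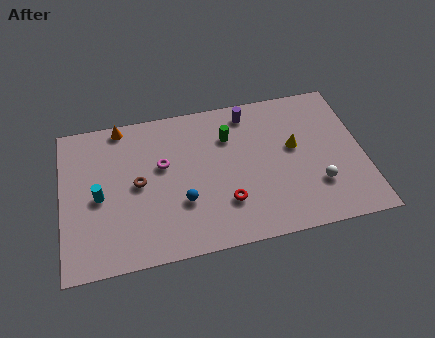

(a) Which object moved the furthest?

the purple cylinder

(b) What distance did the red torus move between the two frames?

2.6

From (10.8, 2.0) to (8.3, 2.6), the red torus covered √(2.5² + 0.6²) ≈ 2.6 units.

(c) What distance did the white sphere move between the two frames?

1.9

From (14.6, 1.7) to (13.0, 2.7), the white sphere covered √(1.6² + 1.0²) ≈ 1.9 units.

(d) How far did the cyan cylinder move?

2.4

From (3.3, 2.4) to (1.9, 4.3), the cyan cylinder covered √(1.4² + 1.9²) ≈ 2.4 units.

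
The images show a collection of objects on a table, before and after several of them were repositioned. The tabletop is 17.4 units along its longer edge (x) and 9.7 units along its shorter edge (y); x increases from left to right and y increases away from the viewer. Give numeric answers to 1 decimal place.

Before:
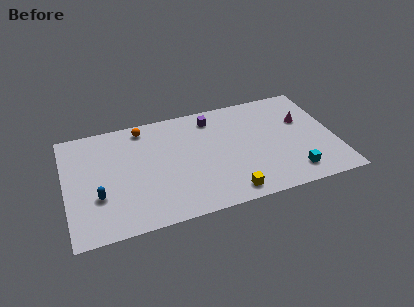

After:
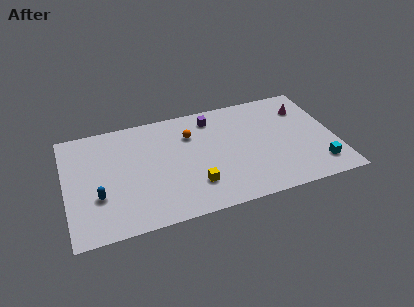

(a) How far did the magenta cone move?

1.1

From (15.5, 6.2) to (15.7, 7.3), the magenta cone covered √(0.2² + 1.1²) ≈ 1.1 units.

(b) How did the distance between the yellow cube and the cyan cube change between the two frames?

+3.8

Before: roughly 4.2 units apart; after: 8.0. That's 3.8 units further apart.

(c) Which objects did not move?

the purple cube and the blue capsule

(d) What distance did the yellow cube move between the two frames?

2.5

The yellow cube moved from about (10.2, 1.2) to (8.1, 2.5), a distance of √(2.1² + 1.3²) ≈ 2.5.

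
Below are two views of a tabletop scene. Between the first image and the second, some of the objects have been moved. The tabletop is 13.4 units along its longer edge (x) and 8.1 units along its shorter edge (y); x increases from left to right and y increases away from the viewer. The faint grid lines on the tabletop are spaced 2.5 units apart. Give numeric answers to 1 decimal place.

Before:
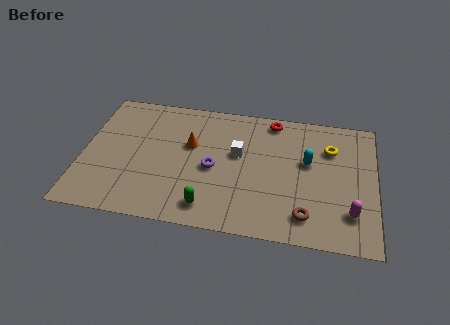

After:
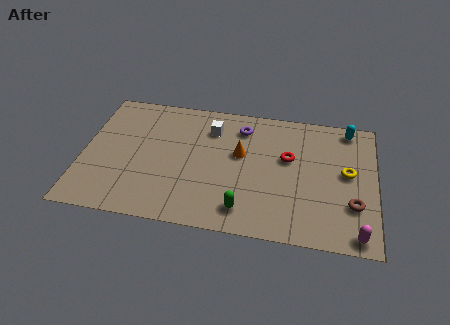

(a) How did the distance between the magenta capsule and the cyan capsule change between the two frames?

+3.0

The distance was about 3.4 in the first image and 6.4 in the second, so they moved 3.0 units further apart.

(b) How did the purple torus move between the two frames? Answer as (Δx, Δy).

(1.2, 2.8)

The purple torus was at about (6.0, 3.7) and moved to about (7.2, 6.5).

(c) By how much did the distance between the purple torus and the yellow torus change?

-0.4

The distance was about 5.7 in the first image and 5.3 in the second, so they moved 0.4 units closer together.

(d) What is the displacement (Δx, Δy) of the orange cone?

(2.3, -0.2)

The orange cone started near (4.9, 5.0) and ended near (7.2, 4.8).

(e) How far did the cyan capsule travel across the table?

3.0

The cyan capsule moved from about (10.3, 4.8) to (12.1, 7.2), a distance of √(1.8² + 2.4²) ≈ 3.0.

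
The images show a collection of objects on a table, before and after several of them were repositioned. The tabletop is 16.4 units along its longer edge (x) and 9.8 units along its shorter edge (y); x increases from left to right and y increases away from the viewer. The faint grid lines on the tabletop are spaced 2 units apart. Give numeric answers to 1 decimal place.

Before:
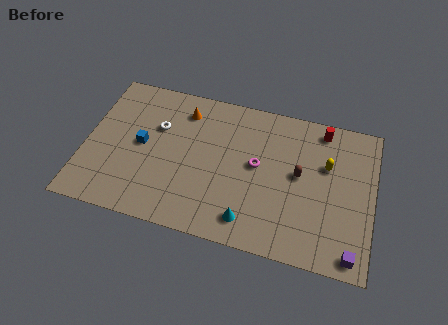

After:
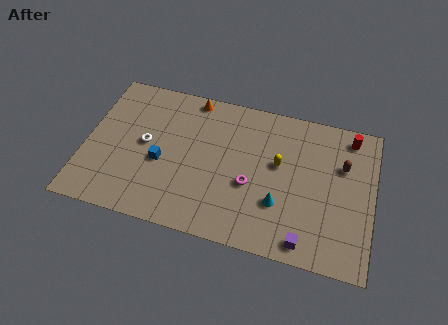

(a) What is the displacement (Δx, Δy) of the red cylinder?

(1.6, -0.1)

From the two frames, the red cylinder sits at roughly (13.3, 8.6) before and (14.9, 8.5) after.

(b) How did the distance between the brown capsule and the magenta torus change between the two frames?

+3.3

Before: roughly 2.4 units apart; after: 5.7. That's 3.3 units further apart.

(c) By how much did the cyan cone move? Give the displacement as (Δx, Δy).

(1.6, 1.5)

The cyan cone was at about (9.6, 1.6) and moved to about (11.2, 3.1).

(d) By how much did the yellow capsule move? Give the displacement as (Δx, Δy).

(-2.7, -0.6)

The yellow capsule was at about (13.7, 6.3) and moved to about (11.0, 5.7).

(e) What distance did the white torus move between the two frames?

1.4

From (4.0, 6.4) to (3.4, 5.1), the white torus covered √(0.6² + 1.3²) ≈ 1.4 units.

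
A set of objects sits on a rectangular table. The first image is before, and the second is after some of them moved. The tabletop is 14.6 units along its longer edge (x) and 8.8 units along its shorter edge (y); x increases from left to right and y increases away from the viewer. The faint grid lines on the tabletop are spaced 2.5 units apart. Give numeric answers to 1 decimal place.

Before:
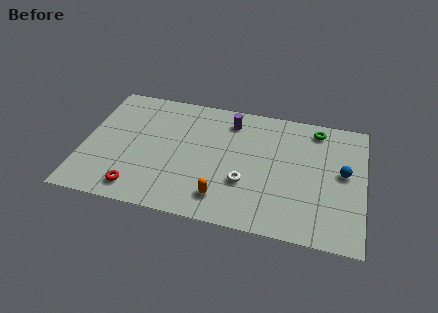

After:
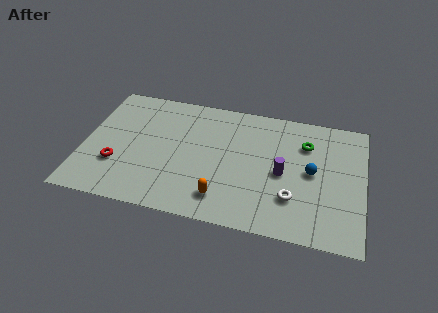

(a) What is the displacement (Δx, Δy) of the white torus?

(2.5, -0.5)

From the two frames, the white torus sits at roughly (8.5, 3.0) before and (11.0, 2.5) after.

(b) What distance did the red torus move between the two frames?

1.9

The red torus was near (3.0, 1.3) before and (1.8, 2.8) after, so it travelled √(1.2² + 1.5²) ≈ 1.9 units.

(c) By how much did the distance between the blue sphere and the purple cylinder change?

-4.9

They were about 6.5 units apart before and 1.6 after — 4.9 units closer together.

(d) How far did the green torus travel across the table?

1.3

From (12.0, 7.6) to (11.5, 6.4), the green torus covered √(0.5² + 1.2²) ≈ 1.3 units.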